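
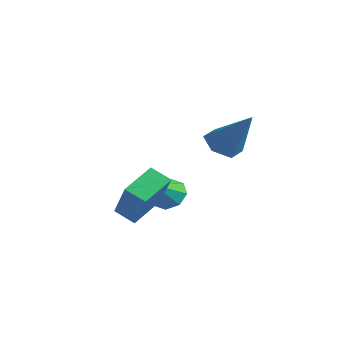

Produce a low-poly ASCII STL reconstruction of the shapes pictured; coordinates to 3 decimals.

solid 
facet normal -0.617 -0.136 -0.775
outer loop
vertex 2.773 1.445 1.437
vertex 2.177 1.581 1.888
vertex 2.514 2.154 1.519
endloop
endfacet
facet normal 0.873 0.357 -0.333
outer loop
vertex 2.773 1.445 1.437
vertex 2.514 2.154 1.519
vertex 3.343 1.839 3.352
endloop
endfacet
facet normal -0.617 -0.136 -0.775
outer loop
vertex 2.514 2.154 1.519
vertex 2.177 1.581 1.888
vertex 1.917 2.291 1.97
endloop
endfacet
facet normal 0.258 0.965 0.049
outer loop
vertex 2.514 2.154 1.519
vertex 1.917 2.291 1.97
vertex 3.343 1.839 3.352
endloop
endfacet
facet normal -0.616 -0.136 -0.776
outer loop
vertex 1.917 2.291 1.97
vertex 2.177 1.581 1.888
vertex 1.58 1.718 2.338
endloop
endfacet
facet normal -0.411 0.651 0.638
outer loop
vertex 1.917 2.291 1.97
vertex 1.58 1.718 2.338
vertex 3.343 1.839 3.352
endloop
endfacet
facet normal -0.616 -0.136 -0.776
outer loop
vertex 1.58 1.718 2.338
vertex 2.177 1.581 1.888
vertex 1.84 1.008 2.256
endloop
endfacet
facet normal -0.466 -0.268 0.843
outer loop
vertex 1.58 1.718 2.338
vertex 1.84 1.008 2.256
vertex 3.343 1.839 3.352
endloop
endfacet
facet normal -0.616 -0.136 -0.776
outer loop
vertex 1.84 1.008 2.256
vertex 2.177 1.581 1.888
vertex 2.437 0.872 1.806
endloop
endfacet
facet normal 0.148 -0.875 0.461
outer loop
vertex 1.84 1.008 2.256
vertex 2.437 0.872 1.806
vertex 3.343 1.839 3.352
endloop
endfacet
facet normal -0.617 -0.137 -0.775
outer loop
vertex 2.437 0.872 1.806
vertex 2.177 1.581 1.888
vertex 2.773 1.445 1.437
endloop
endfacet
facet normal 0.817 -0.562 -0.128
outer loop
vertex 2.437 0.872 1.806
vertex 2.773 1.445 1.437
vertex 3.343 1.839 3.352
endloop
endfacet
facet normal -0.773 -0.383 0.506
outer loop
vertex 0.115 -0.959 -0.223
vertex -0.122 0.34 0.4
vertex -1.167 -0.441 -1.79
endloop
endfacet
facet normal 0.162 -0.890 -0.427
outer loop
vertex -0.478 -0.1 -2.24
vertex 0.115 -0.959 -0.223
vertex -1.167 -0.441 -1.79
endloop
endfacet
facet normal -0.773 -0.383 0.505
outer loop
vertex -1.167 -0.441 -1.79
vertex -0.122 0.34 0.4
vertex -1.403 0.858 -1.168
endloop
endfacet
facet normal -0.613 0.248 -0.750
outer loop
vertex -1.403 0.858 -1.168
vertex -0.478 -0.1 -2.24
vertex -1.167 -0.441 -1.79
endloop
endfacet
facet normal 0.613 -0.248 0.750
outer loop
vertex 0.115 -0.959 -0.223
vertex 0.567 0.681 -0.05
vertex -0.122 0.34 0.4
endloop
endfacet
facet normal 0.163 -0.890 -0.427
outer loop
vertex 0.803 -0.618 -0.672
vertex 0.115 -0.959 -0.223
vertex -0.478 -0.1 -2.24
endloop
endfacet
facet normal 0.613 -0.248 0.750
outer loop
vertex 0.803 -0.618 -0.672
vertex 0.567 0.681 -0.05
vertex 0.115 -0.959 -0.223
endloop
endfacet
facet normal -0.162 0.890 0.426
outer loop
vertex -0.122 0.34 0.4
vertex 0.567 0.681 -0.05
vertex -1.403 0.858 -1.168
endloop
endfacet
facet normal -0.613 0.248 -0.750
outer loop
vertex -0.715 1.199 -1.617
vertex -0.478 -0.1 -2.24
vertex -1.403 0.858 -1.168
endloop
endfacet
facet normal -0.162 0.890 0.427
outer loop
vertex -1.403 0.858 -1.168
vertex 0.567 0.681 -0.05
vertex -0.715 1.199 -1.617
endloop
endfacet
facet normal 0.773 0.383 -0.505
outer loop
vertex -0.715 1.199 -1.617
vertex 0.803 -0.618 -0.672
vertex -0.478 -0.1 -2.24
endloop
endfacet
facet normal 0.773 0.383 -0.506
outer loop
vertex 0.567 0.681 -0.05
vertex 0.803 -0.618 -0.672
vertex -0.715 1.199 -1.617
endloop
endfacet
facet normal -0.236 0.739 -0.630
outer loop
vertex -0.808 2.155 -2.054
vertex -1.487 2.188 -1.761
vertex -0.839 2.516 -1.619
endloop
endfacet
facet normal 0.964 -0.167 0.208
outer loop
vertex -0.808 2.155 -2.054
vertex -0.839 2.516 -1.619
vertex -1.193 1.272 -0.979
endloop
endfacet
facet normal -0.236 0.739 -0.631
outer loop
vertex -0.839 2.516 -1.619
vertex -1.487 2.188 -1.761
vertex -1.249 2.686 -1.267
endloop
endfacet
facet normal 0.682 0.172 0.711
outer loop
vertex -0.839 2.516 -1.619
vertex -1.249 2.686 -1.267
vertex -1.193 1.272 -0.979
endloop
endfacet
facet normal -0.238 0.739 -0.630
outer loop
vertex -1.249 2.686 -1.267
vertex -1.487 2.188 -1.761
vertex -1.798 2.563 -1.204
endloop
endfacet
facet normal 0.067 0.202 0.977
outer loop
vertex -1.249 2.686 -1.267
vertex -1.798 2.563 -1.204
vertex -1.193 1.272 -0.979
endloop
endfacet
facet normal -0.236 0.740 -0.630
outer loop
vertex -1.798 2.563 -1.204
vertex -1.487 2.188 -1.761
vertex -2.165 2.222 -1.467
endloop
endfacet
facet normal -0.520 -0.096 0.849
outer loop
vertex -1.798 2.563 -1.204
vertex -2.165 2.222 -1.467
vertex -1.193 1.272 -0.979
endloop
endfacet
facet normal -0.236 0.740 -0.630
outer loop
vertex -2.165 2.222 -1.467
vertex -1.487 2.188 -1.761
vertex -2.135 1.861 -1.902
endloop
endfacet
facet normal -0.735 -0.546 0.402
outer loop
vertex -2.165 2.222 -1.467
vertex -2.135 1.861 -1.902
vertex -1.193 1.272 -0.979
endloop
endfacet
facet normal -0.236 0.740 -0.630
outer loop
vertex -2.135 1.861 -1.902
vertex -1.487 2.188 -1.761
vertex -1.725 1.691 -2.255
endloop
endfacet
facet normal -0.454 -0.885 -0.101
outer loop
vertex -2.135 1.861 -1.902
vertex -1.725 1.691 -2.255
vertex -1.193 1.272 -0.979
endloop
endfacet
facet normal -0.238 0.740 -0.630
outer loop
vertex -1.725 1.691 -2.255
vertex -1.487 2.188 -1.761
vertex -1.175 1.814 -2.318
endloop
endfacet
facet normal 0.163 -0.915 -0.368
outer loop
vertex -1.725 1.691 -2.255
vertex -1.175 1.814 -2.318
vertex -1.193 1.272 -0.979
endloop
endfacet
facet normal -0.236 0.741 -0.629
outer loop
vertex -1.175 1.814 -2.318
vertex -1.487 2.188 -1.761
vertex -0.808 2.155 -2.054
endloop
endfacet
facet normal 0.748 -0.619 -0.240
outer loop
vertex -1.175 1.814 -2.318
vertex -0.808 2.155 -2.054
vertex -1.193 1.272 -0.979
endloop
endfacet

endsolid


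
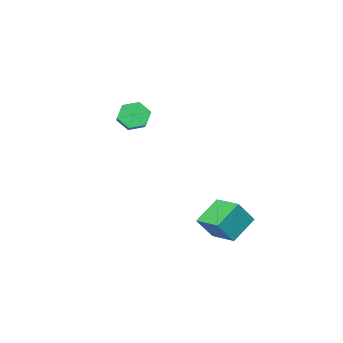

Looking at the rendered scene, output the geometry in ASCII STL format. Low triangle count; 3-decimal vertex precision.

solid 
facet normal -0.574 0.106 -0.812
outer loop
vertex -1.446 1.59 -1.965
vertex -1.526 3.136 -1.707
vertex -0.082 1.816 -2.901
endloop
endfacet
facet normal 0.051 -0.985 -0.164
outer loop
vertex 0.746 1.664 -1.733
vertex -1.446 1.59 -1.965
vertex -0.082 1.816 -2.901
endloop
endfacet
facet normal -0.575 0.105 -0.812
outer loop
vertex -0.082 1.816 -2.901
vertex -1.526 3.136 -1.707
vertex -0.161 3.363 -2.644
endloop
endfacet
facet normal 0.817 0.135 -0.561
outer loop
vertex -0.161 3.363 -2.644
vertex 0.746 1.664 -1.733
vertex -0.082 1.816 -2.901
endloop
endfacet
facet normal -0.816 -0.136 0.561
outer loop
vertex -1.446 1.59 -1.965
vertex -0.698 2.984 -0.539
vertex -1.526 3.136 -1.707
endloop
endfacet
facet normal 0.051 -0.985 -0.165
outer loop
vertex -0.619 1.437 -0.796
vertex -1.446 1.59 -1.965
vertex 0.746 1.664 -1.733
endloop
endfacet
facet normal -0.817 -0.135 0.560
outer loop
vertex -0.619 1.437 -0.796
vertex -0.698 2.984 -0.539
vertex -1.446 1.59 -1.965
endloop
endfacet
facet normal -0.051 0.985 0.164
outer loop
vertex -1.526 3.136 -1.707
vertex -0.698 2.984 -0.539
vertex -0.161 3.363 -2.644
endloop
endfacet
facet normal 0.817 0.136 -0.560
outer loop
vertex 0.666 3.21 -1.475
vertex 0.746 1.664 -1.733
vertex -0.161 3.363 -2.644
endloop
endfacet
facet normal -0.050 0.985 0.165
outer loop
vertex -0.161 3.363 -2.644
vertex -0.698 2.984 -0.539
vertex 0.666 3.21 -1.475
endloop
endfacet
facet normal 0.575 -0.106 0.812
outer loop
vertex 0.666 3.21 -1.475
vertex -0.619 1.437 -0.796
vertex 0.746 1.664 -1.733
endloop
endfacet
facet normal 0.574 -0.106 0.812
outer loop
vertex -0.698 2.984 -0.539
vertex -0.619 1.437 -0.796
vertex 0.666 3.21 -1.475
endloop
endfacet
facet normal -0.493 -0.759 -0.425
outer loop
vertex 0.732 -3.897 2.327
vertex 0.332 -4.037 3.041
vertex 0.011 -3.515 2.481
endloop
endfacet
facet normal 0.055 0.460 -0.886
outer loop
vertex 0.732 -3.897 2.327
vertex 0.011 -3.515 2.481
vertex 1.728 -2.364 3.185
endloop
endfacet
facet normal 0.055 0.460 -0.886
outer loop
vertex 1.728 -2.364 3.185
vertex 0.011 -3.515 2.481
vertex 1.008 -1.982 3.339
endloop
endfacet
facet normal 0.494 0.759 0.424
outer loop
vertex 1.728 -2.364 3.185
vertex 1.008 -1.982 3.339
vertex 1.328 -2.503 3.899
endloop
endfacet
facet normal -0.493 -0.759 -0.425
outer loop
vertex 0.011 -3.515 2.481
vertex 0.332 -4.037 3.041
vertex -0.389 -3.654 3.194
endloop
endfacet
facet normal -0.724 0.629 -0.283
outer loop
vertex 0.011 -3.515 2.481
vertex -0.389 -3.654 3.194
vertex 1.008 -1.982 3.339
endloop
endfacet
facet normal -0.724 0.629 -0.283
outer loop
vertex 1.008 -1.982 3.339
vertex -0.389 -3.654 3.194
vertex 0.608 -2.121 4.052
endloop
endfacet
facet normal 0.493 0.759 0.425
outer loop
vertex 1.008 -1.982 3.339
vertex 0.608 -2.121 4.052
vertex 1.328 -2.503 3.899
endloop
endfacet
facet normal -0.493 -0.759 -0.424
outer loop
vertex -0.389 -3.654 3.194
vertex 0.332 -4.037 3.041
vertex -0.068 -4.176 3.755
endloop
endfacet
facet normal -0.779 0.169 0.603
outer loop
vertex -0.389 -3.654 3.194
vertex -0.068 -4.176 3.755
vertex 0.608 -2.121 4.052
endloop
endfacet
facet normal -0.780 0.169 0.603
outer loop
vertex 0.608 -2.121 4.052
vertex -0.068 -4.176 3.755
vertex 0.928 -2.643 4.613
endloop
endfacet
facet normal 0.493 0.759 0.425
outer loop
vertex 0.608 -2.121 4.052
vertex 0.928 -2.643 4.613
vertex 1.328 -2.503 3.899
endloop
endfacet
facet normal -0.494 -0.759 -0.424
outer loop
vertex -0.068 -4.176 3.755
vertex 0.332 -4.037 3.041
vertex 0.652 -4.558 3.601
endloop
endfacet
facet normal -0.055 -0.460 0.886
outer loop
vertex -0.068 -4.176 3.755
vertex 0.652 -4.558 3.601
vertex 0.928 -2.643 4.613
endloop
endfacet
facet normal -0.055 -0.460 0.886
outer loop
vertex 0.928 -2.643 4.613
vertex 0.652 -4.558 3.601
vertex 1.649 -3.025 4.459
endloop
endfacet
facet normal 0.493 0.759 0.425
outer loop
vertex 0.928 -2.643 4.613
vertex 1.649 -3.025 4.459
vertex 1.328 -2.503 3.899
endloop
endfacet
facet normal -0.493 -0.759 -0.425
outer loop
vertex 0.652 -4.558 3.601
vertex 0.332 -4.037 3.041
vertex 1.052 -4.419 2.888
endloop
endfacet
facet normal 0.724 -0.629 0.283
outer loop
vertex 0.652 -4.558 3.601
vertex 1.052 -4.419 2.888
vertex 1.649 -3.025 4.459
endloop
endfacet
facet normal 0.724 -0.629 0.283
outer loop
vertex 1.649 -3.025 4.459
vertex 1.052 -4.419 2.888
vertex 2.049 -2.886 3.746
endloop
endfacet
facet normal 0.493 0.759 0.425
outer loop
vertex 1.649 -3.025 4.459
vertex 2.049 -2.886 3.746
vertex 1.328 -2.503 3.899
endloop
endfacet
facet normal -0.493 -0.759 -0.425
outer loop
vertex 1.052 -4.419 2.888
vertex 0.332 -4.037 3.041
vertex 0.732 -3.897 2.327
endloop
endfacet
facet normal 0.780 -0.170 -0.603
outer loop
vertex 1.052 -4.419 2.888
vertex 0.732 -3.897 2.327
vertex 2.049 -2.886 3.746
endloop
endfacet
facet normal 0.780 -0.169 -0.603
outer loop
vertex 2.049 -2.886 3.746
vertex 0.732 -3.897 2.327
vertex 1.728 -2.364 3.185
endloop
endfacet
facet normal 0.493 0.759 0.424
outer loop
vertex 2.049 -2.886 3.746
vertex 1.728 -2.364 3.185
vertex 1.328 -2.503 3.899
endloop
endfacet

endsolid


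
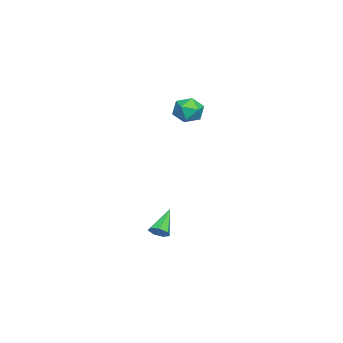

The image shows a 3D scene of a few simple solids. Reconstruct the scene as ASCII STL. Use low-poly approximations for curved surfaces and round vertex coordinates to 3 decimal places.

solid 
facet normal 0.754 -0.179 -0.632
outer loop
vertex 3.586 2.015 -3.111
vertex 3.218 1.903 -3.518
vertex 3.449 2.395 -3.382
endloop
endfacet
facet normal 0.346 0.624 0.701
outer loop
vertex 3.586 2.015 -3.111
vertex 3.449 2.395 -3.382
vertex 1.982 2.197 -2.482
endloop
endfacet
facet normal 0.754 -0.179 -0.633
outer loop
vertex 3.449 2.395 -3.382
vertex 3.218 1.903 -3.518
vertex 3.138 2.404 -3.755
endloop
endfacet
facet normal -0.079 0.993 0.090
outer loop
vertex 3.449 2.395 -3.382
vertex 3.138 2.404 -3.755
vertex 1.982 2.197 -2.482
endloop
endfacet
facet normal 0.754 -0.178 -0.632
outer loop
vertex 3.138 2.404 -3.755
vertex 3.218 1.903 -3.518
vertex 2.888 2.037 -3.95
endloop
endfacet
facet normal -0.610 0.654 -0.448
outer loop
vertex 3.138 2.404 -3.755
vertex 2.888 2.037 -3.95
vertex 1.982 2.197 -2.482
endloop
endfacet
facet normal 0.754 -0.179 -0.632
outer loop
vertex 2.888 2.037 -3.95
vertex 3.218 1.903 -3.518
vertex 2.886 1.569 -3.82
endloop
endfacet
facet normal -0.850 -0.138 -0.509
outer loop
vertex 2.888 2.037 -3.95
vertex 2.886 1.569 -3.82
vertex 1.982 2.197 -2.482
endloop
endfacet
facet normal 0.754 -0.178 -0.632
outer loop
vertex 2.886 1.569 -3.82
vertex 3.218 1.903 -3.518
vertex 3.134 1.352 -3.463
endloop
endfacet
facet normal -0.617 -0.785 -0.048
outer loop
vertex 2.886 1.569 -3.82
vertex 3.134 1.352 -3.463
vertex 1.982 2.197 -2.482
endloop
endfacet
facet normal 0.754 -0.178 -0.632
outer loop
vertex 3.134 1.352 -3.463
vertex 3.218 1.903 -3.518
vertex 3.446 1.551 -3.147
endloop
endfacet
facet normal -0.086 -0.803 0.590
outer loop
vertex 3.134 1.352 -3.463
vertex 3.446 1.551 -3.147
vertex 1.982 2.197 -2.482
endloop
endfacet
facet normal 0.754 -0.178 -0.632
outer loop
vertex 3.446 1.551 -3.147
vertex 3.218 1.903 -3.518
vertex 3.586 2.015 -3.111
endloop
endfacet
facet normal 0.342 -0.175 0.923
outer loop
vertex 3.446 1.551 -3.147
vertex 3.586 2.015 -3.111
vertex 1.982 2.197 -2.482
endloop
endfacet
facet normal 0.061 0.772 0.632
outer loop
vertex -0.602 3.376 3.5
vertex -0.28 2.854 4.106
vertex 0.25 3.259 3.56
endloop
endfacet
facet normal 0.139 0.989 -0.042
outer loop
vertex -0.602 3.376 3.5
vertex 0.25 3.259 3.56
vertex -0.128 3.279 2.786
endloop
endfacet
facet normal -0.446 0.799 -0.404
outer loop
vertex -0.602 3.376 3.5
vertex -0.128 3.279 2.786
vertex -0.893 2.886 2.853
endloop
endfacet
facet normal -0.885 0.462 0.048
outer loop
vertex -0.602 3.376 3.5
vertex -0.893 2.886 2.853
vertex -0.986 2.623 3.669
endloop
endfacet
facet normal -0.572 0.446 0.688
outer loop
vertex -0.602 3.376 3.5
vertex -0.986 2.623 3.669
vertex -0.28 2.854 4.106
endloop
endfacet
facet normal 0.695 0.642 -0.323
outer loop
vertex -0.128 3.279 2.786
vertex 0.25 3.259 3.56
vertex 0.486 2.697 2.951
endloop
endfacet
facet normal 0.569 0.292 0.769
outer loop
vertex 0.25 3.259 3.56
vertex -0.28 2.854 4.106
vertex 0.393 2.434 3.767
endloop
endfacet
facet normal -0.454 -0.236 0.859
outer loop
vertex -0.28 2.854 4.106
vertex -0.986 2.623 3.669
vertex -0.372 2.041 3.834
endloop
endfacet
facet normal -0.961 -0.211 -0.178
outer loop
vertex -0.986 2.623 3.669
vertex -0.893 2.886 2.853
vertex -0.75 2.061 3.06
endloop
endfacet
facet normal -0.250 0.333 -0.909
outer loop
vertex -0.893 2.886 2.853
vertex -0.128 3.279 2.786
vertex -0.22 2.466 2.514
endloop
endfacet
facet normal 0.885 -0.462 -0.048
outer loop
vertex 0.102 1.944 3.12
vertex 0.486 2.697 2.951
vertex 0.393 2.434 3.767
endloop
endfacet
facet normal 0.446 -0.799 0.404
outer loop
vertex 0.102 1.944 3.12
vertex 0.393 2.434 3.767
vertex -0.372 2.041 3.834
endloop
endfacet
facet normal -0.139 -0.989 0.042
outer loop
vertex 0.102 1.944 3.12
vertex -0.372 2.041 3.834
vertex -0.75 2.061 3.06
endloop
endfacet
facet normal -0.061 -0.772 -0.632
outer loop
vertex 0.102 1.944 3.12
vertex -0.75 2.061 3.06
vertex -0.22 2.466 2.514
endloop
endfacet
facet normal 0.572 -0.446 -0.688
outer loop
vertex 0.102 1.944 3.12
vertex -0.22 2.466 2.514
vertex 0.486 2.697 2.951
endloop
endfacet
facet normal 0.961 0.211 0.178
outer loop
vertex 0.393 2.434 3.767
vertex 0.486 2.697 2.951
vertex 0.25 3.259 3.56
endloop
endfacet
facet normal 0.250 -0.333 0.909
outer loop
vertex -0.372 2.041 3.834
vertex 0.393 2.434 3.767
vertex -0.28 2.854 4.106
endloop
endfacet
facet normal -0.695 -0.642 0.323
outer loop
vertex -0.75 2.061 3.06
vertex -0.372 2.041 3.834
vertex -0.986 2.623 3.669
endloop
endfacet
facet normal -0.569 -0.292 -0.769
outer loop
vertex -0.22 2.466 2.514
vertex -0.75 2.061 3.06
vertex -0.893 2.886 2.853
endloop
endfacet
facet normal 0.454 0.236 -0.859
outer loop
vertex 0.486 2.697 2.951
vertex -0.22 2.466 2.514
vertex -0.128 3.279 2.786
endloop
endfacet

endsolid


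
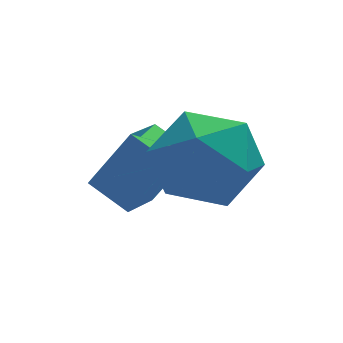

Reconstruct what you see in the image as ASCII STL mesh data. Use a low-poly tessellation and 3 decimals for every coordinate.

solid 
facet normal -0.507 0.099 -0.856
outer loop
vertex -0.154 3.315 -1.892
vertex 0.406 4.042 -2.14
vertex 0.45 2.704 -2.32
endloop
endfacet
facet normal -0.590 -0.765 0.260
outer loop
vertex 1.194 2.558 -1.06
vertex -0.154 3.315 -1.892
vertex 0.45 2.704 -2.32
endloop
endfacet
facet normal -0.506 0.099 -0.857
outer loop
vertex 0.45 2.704 -2.32
vertex 0.406 4.042 -2.14
vertex 1.01 3.43 -2.567
endloop
endfacet
facet normal 0.629 -0.637 -0.445
outer loop
vertex 1.01 3.43 -2.567
vertex 1.194 2.558 -1.06
vertex 0.45 2.704 -2.32
endloop
endfacet
facet normal -0.629 0.637 0.445
outer loop
vertex -0.154 3.315 -1.892
vertex 1.15 3.896 -0.88
vertex 0.406 4.042 -2.14
endloop
endfacet
facet normal -0.590 -0.764 0.261
outer loop
vertex 0.59 3.17 -0.633
vertex -0.154 3.315 -1.892
vertex 1.194 2.558 -1.06
endloop
endfacet
facet normal -0.629 0.637 0.445
outer loop
vertex 0.59 3.17 -0.633
vertex 1.15 3.896 -0.88
vertex -0.154 3.315 -1.892
endloop
endfacet
facet normal 0.590 0.764 -0.260
outer loop
vertex 0.406 4.042 -2.14
vertex 1.15 3.896 -0.88
vertex 1.01 3.43 -2.567
endloop
endfacet
facet normal 0.629 -0.637 -0.445
outer loop
vertex 1.754 3.285 -1.308
vertex 1.194 2.558 -1.06
vertex 1.01 3.43 -2.567
endloop
endfacet
facet normal 0.589 0.765 -0.260
outer loop
vertex 1.01 3.43 -2.567
vertex 1.15 3.896 -0.88
vertex 1.754 3.285 -1.308
endloop
endfacet
facet normal 0.506 -0.098 0.857
outer loop
vertex 1.754 3.285 -1.308
vertex 0.59 3.17 -0.633
vertex 1.194 2.558 -1.06
endloop
endfacet
facet normal 0.506 -0.099 0.857
outer loop
vertex 1.15 3.896 -0.88
vertex 0.59 3.17 -0.633
vertex 1.754 3.285 -1.308
endloop
endfacet
facet normal 0.067 0.014 0.998
outer loop
vertex 1.456 2.745 0.093
vertex 1.435 1.631 0.11
vertex 2.408 2.169 0.037
endloop
endfacet
facet normal 0.393 0.581 0.713
outer loop
vertex 1.456 2.745 0.093
vertex 2.408 2.169 0.037
vertex 2.259 3.064 -0.61
endloop
endfacet
facet normal -0.087 0.941 0.327
outer loop
vertex 1.456 2.745 0.093
vertex 2.259 3.064 -0.61
vertex 1.194 3.079 -0.937
endloop
endfacet
facet normal -0.711 0.596 0.374
outer loop
vertex 1.456 2.745 0.093
vertex 1.194 3.079 -0.937
vertex 0.685 2.193 -0.492
endloop
endfacet
facet normal -0.615 0.024 0.788
outer loop
vertex 1.456 2.745 0.093
vertex 0.685 2.193 -0.492
vertex 1.435 1.631 0.11
endloop
endfacet
facet normal 0.899 0.344 0.269
outer loop
vertex 2.259 3.064 -0.61
vertex 2.408 2.169 0.037
vertex 2.735 2.147 -1.028
endloop
endfacet
facet normal 0.372 -0.573 0.730
outer loop
vertex 2.408 2.169 0.037
vertex 1.435 1.631 0.11
vertex 2.226 1.261 -0.583
endloop
endfacet
facet normal -0.732 -0.558 0.391
outer loop
vertex 1.435 1.631 0.11
vertex 0.685 2.193 -0.492
vertex 1.161 1.276 -0.91
endloop
endfacet
facet normal -0.886 0.369 -0.280
outer loop
vertex 0.685 2.193 -0.492
vertex 1.194 3.079 -0.937
vertex 1.012 2.171 -1.557
endloop
endfacet
facet normal 0.122 0.927 -0.355
outer loop
vertex 1.194 3.079 -0.937
vertex 2.259 3.064 -0.61
vertex 1.985 2.709 -1.63
endloop
endfacet
facet normal 0.711 -0.596 -0.374
outer loop
vertex 1.964 1.595 -1.613
vertex 2.735 2.147 -1.028
vertex 2.226 1.261 -0.583
endloop
endfacet
facet normal 0.087 -0.941 -0.327
outer loop
vertex 1.964 1.595 -1.613
vertex 2.226 1.261 -0.583
vertex 1.161 1.276 -0.91
endloop
endfacet
facet normal -0.393 -0.581 -0.713
outer loop
vertex 1.964 1.595 -1.613
vertex 1.161 1.276 -0.91
vertex 1.012 2.171 -1.557
endloop
endfacet
facet normal -0.067 -0.014 -0.998
outer loop
vertex 1.964 1.595 -1.613
vertex 1.012 2.171 -1.557
vertex 1.985 2.709 -1.63
endloop
endfacet
facet normal 0.615 -0.024 -0.788
outer loop
vertex 1.964 1.595 -1.613
vertex 1.985 2.709 -1.63
vertex 2.735 2.147 -1.028
endloop
endfacet
facet normal 0.886 -0.369 0.280
outer loop
vertex 2.226 1.261 -0.583
vertex 2.735 2.147 -1.028
vertex 2.408 2.169 0.037
endloop
endfacet
facet normal -0.122 -0.927 0.355
outer loop
vertex 1.161 1.276 -0.91
vertex 2.226 1.261 -0.583
vertex 1.435 1.631 0.11
endloop
endfacet
facet normal -0.899 -0.344 -0.269
outer loop
vertex 1.012 2.171 -1.557
vertex 1.161 1.276 -0.91
vertex 0.685 2.193 -0.492
endloop
endfacet
facet normal -0.372 0.573 -0.730
outer loop
vertex 1.985 2.709 -1.63
vertex 1.012 2.171 -1.557
vertex 1.194 3.079 -0.937
endloop
endfacet
facet normal 0.732 0.558 -0.391
outer loop
vertex 2.735 2.147 -1.028
vertex 1.985 2.709 -1.63
vertex 2.259 3.064 -0.61
endloop
endfacet

endsolid


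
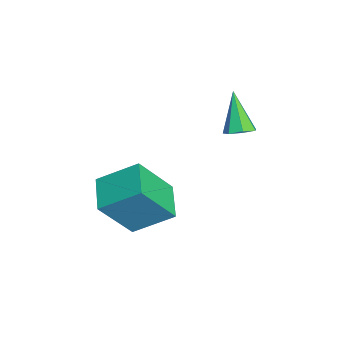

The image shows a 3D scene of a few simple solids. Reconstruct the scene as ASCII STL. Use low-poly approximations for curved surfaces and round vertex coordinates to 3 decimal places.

solid 
facet normal -0.969 -0.040 0.243
outer loop
vertex -2.925 -2.359 -3.061
vertex -2.754 -0.959 -2.149
vertex -3.373 -1.257 -4.669
endloop
endfacet
facet normal -0.102 -0.834 -0.543
outer loop
vertex -2.006 -1.201 -5.011
vertex -2.925 -2.359 -3.061
vertex -3.373 -1.257 -4.669
endloop
endfacet
facet normal -0.969 -0.040 0.243
outer loop
vertex -3.373 -1.257 -4.669
vertex -2.754 -0.959 -2.149
vertex -3.202 0.143 -3.757
endloop
endfacet
facet normal -0.224 0.551 -0.804
outer loop
vertex -3.202 0.143 -3.757
vertex -2.006 -1.201 -5.011
vertex -3.373 -1.257 -4.669
endloop
endfacet
facet normal 0.224 -0.551 0.804
outer loop
vertex -2.925 -2.359 -3.061
vertex -1.387 -0.903 -2.491
vertex -2.754 -0.959 -2.149
endloop
endfacet
facet normal -0.102 -0.834 -0.543
outer loop
vertex -1.558 -2.303 -3.403
vertex -2.925 -2.359 -3.061
vertex -2.006 -1.201 -5.011
endloop
endfacet
facet normal 0.224 -0.551 0.804
outer loop
vertex -1.558 -2.303 -3.403
vertex -1.387 -0.903 -2.491
vertex -2.925 -2.359 -3.061
endloop
endfacet
facet normal 0.102 0.834 0.543
outer loop
vertex -2.754 -0.959 -2.149
vertex -1.387 -0.903 -2.491
vertex -3.202 0.143 -3.757
endloop
endfacet
facet normal -0.224 0.551 -0.804
outer loop
vertex -1.835 0.199 -4.099
vertex -2.006 -1.201 -5.011
vertex -3.202 0.143 -3.757
endloop
endfacet
facet normal 0.102 0.834 0.543
outer loop
vertex -3.202 0.143 -3.757
vertex -1.387 -0.903 -2.491
vertex -1.835 0.199 -4.099
endloop
endfacet
facet normal 0.969 0.040 -0.243
outer loop
vertex -1.835 0.199 -4.099
vertex -1.558 -2.303 -3.403
vertex -2.006 -1.201 -5.011
endloop
endfacet
facet normal 0.969 0.040 -0.243
outer loop
vertex -1.387 -0.903 -2.491
vertex -1.558 -2.303 -3.403
vertex -1.835 0.199 -4.099
endloop
endfacet
facet normal 0.540 0.116 -0.834
outer loop
vertex -2.673 2.379 -0.643
vertex -3.136 2.313 -0.952
vertex -2.918 2.786 -0.745
endloop
endfacet
facet normal 0.482 0.475 0.736
outer loop
vertex -2.673 2.379 -0.643
vertex -2.918 2.786 -0.745
vertex -4.004 2.127 0.392
endloop
endfacet
facet normal 0.540 0.116 -0.834
outer loop
vertex -2.918 2.786 -0.745
vertex -3.136 2.313 -0.952
vertex -3.327 2.837 -1.003
endloop
endfacet
facet normal -0.137 0.908 0.396
outer loop
vertex -2.918 2.786 -0.745
vertex -3.327 2.837 -1.003
vertex -4.004 2.127 0.392
endloop
endfacet
facet normal 0.539 0.115 -0.834
outer loop
vertex -3.327 2.837 -1.003
vertex -3.136 2.313 -0.952
vertex -3.592 2.493 -1.222
endloop
endfacet
facet normal -0.774 0.631 -0.054
outer loop
vertex -3.327 2.837 -1.003
vertex -3.592 2.493 -1.222
vertex -4.004 2.127 0.392
endloop
endfacet
facet normal 0.539 0.115 -0.834
outer loop
vertex -3.592 2.493 -1.222
vertex -3.136 2.313 -0.952
vertex -3.513 2.014 -1.237
endloop
endfacet
facet normal -0.950 -0.148 -0.276
outer loop
vertex -3.592 2.493 -1.222
vertex -3.513 2.014 -1.237
vertex -4.004 2.127 0.392
endloop
endfacet
facet normal 0.540 0.115 -0.834
outer loop
vertex -3.513 2.014 -1.237
vertex -3.136 2.313 -0.952
vertex -3.15 1.76 -1.037
endloop
endfacet
facet normal -0.532 -0.841 -0.102
outer loop
vertex -3.513 2.014 -1.237
vertex -3.15 1.76 -1.037
vertex -4.004 2.127 0.392
endloop
endfacet
facet normal 0.539 0.115 -0.834
outer loop
vertex -3.15 1.76 -1.037
vertex -3.136 2.313 -0.952
vertex -2.776 1.922 -0.773
endloop
endfacet
facet normal 0.164 -0.927 0.336
outer loop
vertex -3.15 1.76 -1.037
vertex -2.776 1.922 -0.773
vertex -4.004 2.127 0.392
endloop
endfacet
facet normal 0.540 0.115 -0.834
outer loop
vertex -2.776 1.922 -0.773
vertex -3.136 2.313 -0.952
vertex -2.673 2.379 -0.643
endloop
endfacet
facet normal 0.616 -0.341 0.710
outer loop
vertex -2.776 1.922 -0.773
vertex -2.673 2.379 -0.643
vertex -4.004 2.127 0.392
endloop
endfacet

endsolid


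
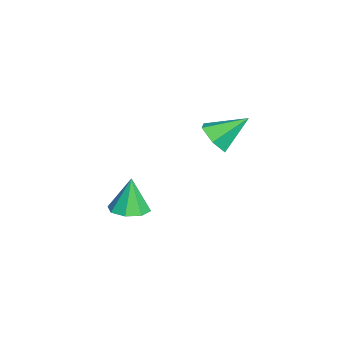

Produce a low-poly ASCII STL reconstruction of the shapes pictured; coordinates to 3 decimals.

solid 
facet normal 0.179 -0.048 -0.983
outer loop
vertex 2.891 -3.515 -0.706
vertex 2.49 -3.0 -0.804
vertex 3.135 -3.072 -0.683
endloop
endfacet
facet normal 0.689 -0.410 0.598
outer loop
vertex 2.891 -3.515 -0.706
vertex 3.135 -3.072 -0.683
vertex 2.27 -2.94 0.404
endloop
endfacet
facet normal 0.179 -0.050 -0.983
outer loop
vertex 3.135 -3.072 -0.683
vertex 2.49 -3.0 -0.804
vertex 3.0 -2.588 -0.732
endloop
endfacet
facet normal 0.769 0.273 0.579
outer loop
vertex 3.135 -3.072 -0.683
vertex 3.0 -2.588 -0.732
vertex 2.27 -2.94 0.404
endloop
endfacet
facet normal 0.179 -0.050 -0.983
outer loop
vertex 3.0 -2.588 -0.732
vertex 2.49 -3.0 -0.804
vertex 2.567 -2.345 -0.823
endloop
endfacet
facet normal 0.352 0.806 0.476
outer loop
vertex 3.0 -2.588 -0.732
vertex 2.567 -2.345 -0.823
vertex 2.27 -2.94 0.404
endloop
endfacet
facet normal 0.179 -0.050 -0.983
outer loop
vertex 2.567 -2.345 -0.823
vertex 2.49 -3.0 -0.804
vertex 2.088 -2.486 -0.903
endloop
endfacet
facet normal -0.318 0.881 0.350
outer loop
vertex 2.567 -2.345 -0.823
vertex 2.088 -2.486 -0.903
vertex 2.27 -2.94 0.404
endloop
endfacet
facet normal 0.179 -0.049 -0.983
outer loop
vertex 2.088 -2.486 -0.903
vertex 2.49 -3.0 -0.804
vertex 1.845 -2.928 -0.925
endloop
endfacet
facet normal -0.848 0.453 0.275
outer loop
vertex 2.088 -2.486 -0.903
vertex 1.845 -2.928 -0.925
vertex 2.27 -2.94 0.404
endloop
endfacet
facet normal 0.179 -0.048 -0.983
outer loop
vertex 1.845 -2.928 -0.925
vertex 2.49 -3.0 -0.804
vertex 1.98 -3.412 -0.877
endloop
endfacet
facet normal -0.928 -0.230 0.295
outer loop
vertex 1.845 -2.928 -0.925
vertex 1.98 -3.412 -0.877
vertex 2.27 -2.94 0.404
endloop
endfacet
facet normal 0.180 -0.048 -0.983
outer loop
vertex 1.98 -3.412 -0.877
vertex 2.49 -3.0 -0.804
vertex 2.413 -3.655 -0.786
endloop
endfacet
facet normal -0.511 -0.762 0.397
outer loop
vertex 1.98 -3.412 -0.877
vertex 2.413 -3.655 -0.786
vertex 2.27 -2.94 0.404
endloop
endfacet
facet normal 0.179 -0.048 -0.983
outer loop
vertex 2.413 -3.655 -0.786
vertex 2.49 -3.0 -0.804
vertex 2.891 -3.515 -0.706
endloop
endfacet
facet normal 0.158 -0.838 0.522
outer loop
vertex 2.413 -3.655 -0.786
vertex 2.891 -3.515 -0.706
vertex 2.27 -2.94 0.404
endloop
endfacet
facet normal 0.157 -0.787 -0.597
outer loop
vertex 4.314 -0.475 3.431
vertex 3.717 -0.444 3.233
vertex 4.167 -0.124 2.93
endloop
endfacet
facet normal 0.813 0.561 0.154
outer loop
vertex 4.314 -0.475 3.431
vertex 4.167 -0.124 2.93
vertex 3.523 0.524 3.967
endloop
endfacet
facet normal 0.157 -0.786 -0.597
outer loop
vertex 4.167 -0.124 2.93
vertex 3.717 -0.444 3.233
vertex 3.57 -0.092 2.731
endloop
endfacet
facet normal 0.191 0.881 -0.432
outer loop
vertex 4.167 -0.124 2.93
vertex 3.57 -0.092 2.731
vertex 3.523 0.524 3.967
endloop
endfacet
facet normal 0.157 -0.786 -0.597
outer loop
vertex 3.57 -0.092 2.731
vertex 3.717 -0.444 3.233
vertex 3.12 -0.412 3.034
endloop
endfacet
facet normal -0.687 0.640 -0.345
outer loop
vertex 3.57 -0.092 2.731
vertex 3.12 -0.412 3.034
vertex 3.523 0.524 3.967
endloop
endfacet
facet normal 0.157 -0.787 -0.597
outer loop
vertex 3.12 -0.412 3.034
vertex 3.717 -0.444 3.233
vertex 3.266 -0.764 3.536
endloop
endfacet
facet normal -0.941 0.078 0.328
outer loop
vertex 3.12 -0.412 3.034
vertex 3.266 -0.764 3.536
vertex 3.523 0.524 3.967
endloop
endfacet
facet normal 0.157 -0.787 -0.597
outer loop
vertex 3.266 -0.764 3.536
vertex 3.717 -0.444 3.233
vertex 3.863 -0.795 3.734
endloop
endfacet
facet normal -0.317 -0.244 0.917
outer loop
vertex 3.266 -0.764 3.536
vertex 3.863 -0.795 3.734
vertex 3.523 0.524 3.967
endloop
endfacet
facet normal 0.157 -0.787 -0.597
outer loop
vertex 3.863 -0.795 3.734
vertex 3.717 -0.444 3.233
vertex 4.314 -0.475 3.431
endloop
endfacet
facet normal 0.559 -0.002 0.829
outer loop
vertex 3.863 -0.795 3.734
vertex 4.314 -0.475 3.431
vertex 3.523 0.524 3.967
endloop
endfacet

endsolid


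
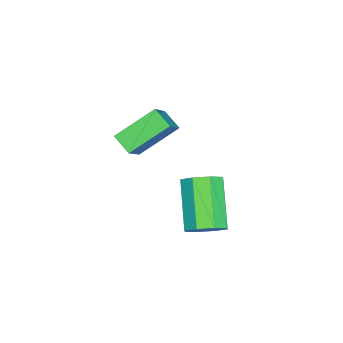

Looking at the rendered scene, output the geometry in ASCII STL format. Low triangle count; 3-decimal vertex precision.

solid 
facet normal 0.734 0.308 -0.605
outer loop
vertex 1.519 0.287 -0.649
vertex 1.178 -0.124 -1.272
vertex 1.108 0.636 -0.97
endloop
endfacet
facet normal 0.179 0.772 0.610
outer loop
vertex 1.519 0.287 -0.649
vertex 1.108 0.636 -0.97
vertex -0.037 -0.366 0.634
endloop
endfacet
facet normal 0.179 0.772 0.610
outer loop
vertex -0.037 -0.366 0.634
vertex 1.108 0.636 -0.97
vertex -0.448 -0.017 0.313
endloop
endfacet
facet normal -0.734 -0.308 0.605
outer loop
vertex -0.037 -0.366 0.634
vertex -0.448 -0.017 0.313
vertex -0.378 -0.776 0.012
endloop
endfacet
facet normal 0.734 0.308 -0.605
outer loop
vertex 1.108 0.636 -0.97
vertex 1.178 -0.124 -1.272
vertex 0.738 0.54 -1.468
endloop
endfacet
facet normal -0.337 0.939 0.069
outer loop
vertex 1.108 0.636 -0.97
vertex 0.738 0.54 -1.468
vertex -0.448 -0.017 0.313
endloop
endfacet
facet normal -0.337 0.939 0.069
outer loop
vertex -0.448 -0.017 0.313
vertex 0.738 0.54 -1.468
vertex -0.818 -0.113 -0.185
endloop
endfacet
facet normal -0.734 -0.308 0.605
outer loop
vertex -0.448 -0.017 0.313
vertex -0.818 -0.113 -0.185
vertex -0.378 -0.776 0.012
endloop
endfacet
facet normal 0.734 0.308 -0.605
outer loop
vertex 0.738 0.54 -1.468
vertex 1.178 -0.124 -1.272
vertex 0.626 0.055 -1.851
endloop
endfacet
facet normal -0.655 0.556 -0.512
outer loop
vertex 0.738 0.54 -1.468
vertex 0.626 0.055 -1.851
vertex -0.818 -0.113 -0.185
endloop
endfacet
facet normal -0.655 0.556 -0.511
outer loop
vertex -0.818 -0.113 -0.185
vertex 0.626 0.055 -1.851
vertex -0.931 -0.598 -0.568
endloop
endfacet
facet normal -0.734 -0.307 0.606
outer loop
vertex -0.818 -0.113 -0.185
vertex -0.931 -0.598 -0.568
vertex -0.378 -0.776 0.012
endloop
endfacet
facet normal 0.734 0.307 -0.605
outer loop
vertex 0.626 0.055 -1.851
vertex 1.178 -0.124 -1.272
vertex 0.837 -0.534 -1.894
endloop
endfacet
facet normal -0.589 -0.153 -0.793
outer loop
vertex 0.626 0.055 -1.851
vertex 0.837 -0.534 -1.894
vertex -0.931 -0.598 -0.568
endloop
endfacet
facet normal -0.589 -0.154 -0.793
outer loop
vertex -0.931 -0.598 -0.568
vertex 0.837 -0.534 -1.894
vertex -0.719 -1.187 -0.611
endloop
endfacet
facet normal -0.734 -0.308 0.605
outer loop
vertex -0.931 -0.598 -0.568
vertex -0.719 -1.187 -0.611
vertex -0.378 -0.776 0.012
endloop
endfacet
facet normal 0.734 0.308 -0.605
outer loop
vertex 0.837 -0.534 -1.894
vertex 1.178 -0.124 -1.272
vertex 1.248 -0.883 -1.573
endloop
endfacet
facet normal -0.179 -0.772 -0.610
outer loop
vertex 0.837 -0.534 -1.894
vertex 1.248 -0.883 -1.573
vertex -0.719 -1.187 -0.611
endloop
endfacet
facet normal -0.179 -0.772 -0.610
outer loop
vertex -0.719 -1.187 -0.611
vertex 1.248 -0.883 -1.573
vertex -0.308 -1.536 -0.29
endloop
endfacet
facet normal -0.734 -0.308 0.605
outer loop
vertex -0.719 -1.187 -0.611
vertex -0.308 -1.536 -0.29
vertex -0.378 -0.776 0.012
endloop
endfacet
facet normal 0.734 0.308 -0.605
outer loop
vertex 1.248 -0.883 -1.573
vertex 1.178 -0.124 -1.272
vertex 1.618 -0.787 -1.075
endloop
endfacet
facet normal 0.337 -0.939 -0.069
outer loop
vertex 1.248 -0.883 -1.573
vertex 1.618 -0.787 -1.075
vertex -0.308 -1.536 -0.29
endloop
endfacet
facet normal 0.337 -0.939 -0.069
outer loop
vertex -0.308 -1.536 -0.29
vertex 1.618 -0.787 -1.075
vertex 0.062 -1.44 0.208
endloop
endfacet
facet normal -0.734 -0.308 0.605
outer loop
vertex -0.308 -1.536 -0.29
vertex 0.062 -1.44 0.208
vertex -0.378 -0.776 0.012
endloop
endfacet
facet normal 0.734 0.307 -0.606
outer loop
vertex 1.618 -0.787 -1.075
vertex 1.178 -0.124 -1.272
vertex 1.731 -0.302 -0.692
endloop
endfacet
facet normal 0.655 -0.556 0.511
outer loop
vertex 1.618 -0.787 -1.075
vertex 1.731 -0.302 -0.692
vertex 0.062 -1.44 0.208
endloop
endfacet
facet normal 0.655 -0.556 0.512
outer loop
vertex 0.062 -1.44 0.208
vertex 1.731 -0.302 -0.692
vertex 0.174 -0.955 0.591
endloop
endfacet
facet normal -0.734 -0.308 0.605
outer loop
vertex 0.062 -1.44 0.208
vertex 0.174 -0.955 0.591
vertex -0.378 -0.776 0.012
endloop
endfacet
facet normal 0.734 0.308 -0.605
outer loop
vertex 1.731 -0.302 -0.692
vertex 1.178 -0.124 -1.272
vertex 1.519 0.287 -0.649
endloop
endfacet
facet normal 0.589 0.154 0.793
outer loop
vertex 1.731 -0.302 -0.692
vertex 1.519 0.287 -0.649
vertex 0.174 -0.955 0.591
endloop
endfacet
facet normal 0.590 0.153 0.793
outer loop
vertex 0.174 -0.955 0.591
vertex 1.519 0.287 -0.649
vertex -0.037 -0.366 0.634
endloop
endfacet
facet normal -0.734 -0.307 0.605
outer loop
vertex 0.174 -0.955 0.591
vertex -0.037 -0.366 0.634
vertex -0.378 -0.776 0.012
endloop
endfacet
facet normal -0.454 -0.768 0.453
outer loop
vertex -3.153 -3.464 0.753
vertex -4.384 -3.495 -0.533
vertex -2.062 -4.707 -0.262
endloop
endfacet
facet normal 0.691 0.017 0.722
outer loop
vertex -1.636 -3.985 -0.687
vertex -3.153 -3.464 0.753
vertex -2.062 -4.707 -0.262
endloop
endfacet
facet normal -0.453 -0.767 0.453
outer loop
vertex -2.062 -4.707 -0.262
vertex -4.384 -3.495 -0.533
vertex -3.294 -4.738 -1.547
endloop
endfacet
facet normal 0.562 -0.640 -0.524
outer loop
vertex -3.294 -4.738 -1.547
vertex -1.636 -3.985 -0.687
vertex -2.062 -4.707 -0.262
endloop
endfacet
facet normal -0.563 0.640 0.523
outer loop
vertex -3.153 -3.464 0.753
vertex -3.958 -2.773 -0.958
vertex -4.384 -3.495 -0.533
endloop
endfacet
facet normal 0.691 0.017 0.722
outer loop
vertex -2.726 -2.742 0.327
vertex -3.153 -3.464 0.753
vertex -1.636 -3.985 -0.687
endloop
endfacet
facet normal -0.562 0.641 0.523
outer loop
vertex -2.726 -2.742 0.327
vertex -3.958 -2.773 -0.958
vertex -3.153 -3.464 0.753
endloop
endfacet
facet normal -0.691 -0.017 -0.722
outer loop
vertex -4.384 -3.495 -0.533
vertex -3.958 -2.773 -0.958
vertex -3.294 -4.738 -1.547
endloop
endfacet
facet normal 0.562 -0.641 -0.523
outer loop
vertex -2.867 -4.016 -1.973
vertex -1.636 -3.985 -0.687
vertex -3.294 -4.738 -1.547
endloop
endfacet
facet normal -0.691 -0.017 -0.722
outer loop
vertex -3.294 -4.738 -1.547
vertex -3.958 -2.773 -0.958
vertex -2.867 -4.016 -1.973
endloop
endfacet
facet normal 0.454 0.767 -0.453
outer loop
vertex -2.867 -4.016 -1.973
vertex -2.726 -2.742 0.327
vertex -1.636 -3.985 -0.687
endloop
endfacet
facet normal 0.453 0.768 -0.453
outer loop
vertex -3.958 -2.773 -0.958
vertex -2.726 -2.742 0.327
vertex -2.867 -4.016 -1.973
endloop
endfacet

endsolid


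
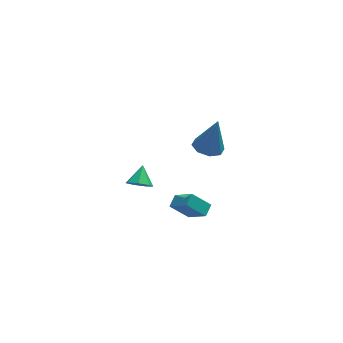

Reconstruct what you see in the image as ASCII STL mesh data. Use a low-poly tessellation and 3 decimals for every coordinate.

solid 
facet normal -0.272 -0.752 -0.600
outer loop
vertex -2.223 0.957 -4.317
vertex -3.02 1.093 -4.126
vertex -2.572 1.422 -4.742
endloop
endfacet
facet normal 0.858 0.484 -0.175
outer loop
vertex -2.223 0.957 -4.317
vertex -2.572 1.422 -4.742
vertex -2.66 2.087 -3.334
endloop
endfacet
facet normal -0.273 -0.752 -0.600
outer loop
vertex -2.572 1.422 -4.742
vertex -3.02 1.093 -4.126
vertex -3.257 1.64 -4.704
endloop
endfacet
facet normal 0.258 0.880 -0.399
outer loop
vertex -2.572 1.422 -4.742
vertex -3.257 1.64 -4.704
vertex -2.66 2.087 -3.334
endloop
endfacet
facet normal -0.272 -0.752 -0.600
outer loop
vertex -3.257 1.64 -4.704
vertex -3.02 1.093 -4.126
vertex -3.764 1.445 -4.23
endloop
endfacet
facet normal -0.438 0.893 -0.101
outer loop
vertex -3.257 1.64 -4.704
vertex -3.764 1.445 -4.23
vertex -2.66 2.087 -3.334
endloop
endfacet
facet normal -0.272 -0.753 -0.599
outer loop
vertex -3.764 1.445 -4.23
vertex -3.02 1.093 -4.126
vertex -3.71 0.986 -3.678
endloop
endfacet
facet normal -0.701 0.513 0.495
outer loop
vertex -3.764 1.445 -4.23
vertex -3.71 0.986 -3.678
vertex -2.66 2.087 -3.334
endloop
endfacet
facet normal -0.272 -0.753 -0.599
outer loop
vertex -3.71 0.986 -3.678
vertex -3.02 1.093 -4.126
vertex -3.136 0.607 -3.463
endloop
endfacet
facet normal -0.336 0.026 0.942
outer loop
vertex -3.71 0.986 -3.678
vertex -3.136 0.607 -3.463
vertex -2.66 2.087 -3.334
endloop
endfacet
facet normal -0.271 -0.753 -0.599
outer loop
vertex -3.136 0.607 -3.463
vertex -3.02 1.093 -4.126
vertex -2.475 0.595 -3.747
endloop
endfacet
facet normal 0.384 -0.202 0.901
outer loop
vertex -3.136 0.607 -3.463
vertex -2.475 0.595 -3.747
vertex -2.66 2.087 -3.334
endloop
endfacet
facet normal -0.272 -0.753 -0.599
outer loop
vertex -2.475 0.595 -3.747
vertex -3.02 1.093 -4.126
vertex -2.223 0.957 -4.317
endloop
endfacet
facet normal 0.914 0.001 0.405
outer loop
vertex -2.475 0.595 -3.747
vertex -2.223 0.957 -4.317
vertex -2.66 2.087 -3.334
endloop
endfacet
facet normal -0.722 0.154 0.675
outer loop
vertex -1.186 -4.566 -0.22
vertex -0.781 -3.926 0.067
vertex -1.971 -3.593 -1.282
endloop
endfacet
facet normal -0.500 -0.790 -0.354
outer loop
vertex -0.939 -3.814 -2.247
vertex -1.186 -4.566 -0.22
vertex -1.971 -3.593 -1.282
endloop
endfacet
facet normal -0.722 0.154 0.675
outer loop
vertex -1.971 -3.593 -1.282
vertex -0.781 -3.926 0.067
vertex -1.565 -2.953 -0.994
endloop
endfacet
facet normal -0.478 0.594 -0.647
outer loop
vertex -1.565 -2.953 -0.994
vertex -0.939 -3.814 -2.247
vertex -1.971 -3.593 -1.282
endloop
endfacet
facet normal 0.478 -0.593 0.648
outer loop
vertex -1.186 -4.566 -0.22
vertex 0.251 -4.147 -0.898
vertex -0.781 -3.926 0.067
endloop
endfacet
facet normal -0.501 -0.790 -0.354
outer loop
vertex -0.155 -4.787 -1.186
vertex -1.186 -4.566 -0.22
vertex -0.939 -3.814 -2.247
endloop
endfacet
facet normal 0.478 -0.594 0.646
outer loop
vertex -0.155 -4.787 -1.186
vertex 0.251 -4.147 -0.898
vertex -1.186 -4.566 -0.22
endloop
endfacet
facet normal 0.501 0.790 0.354
outer loop
vertex -0.781 -3.926 0.067
vertex 0.251 -4.147 -0.898
vertex -1.565 -2.953 -0.994
endloop
endfacet
facet normal -0.479 0.593 -0.647
outer loop
vertex -0.534 -3.174 -1.96
vertex -0.939 -3.814 -2.247
vertex -1.565 -2.953 -0.994
endloop
endfacet
facet normal 0.501 0.790 0.354
outer loop
vertex -1.565 -2.953 -0.994
vertex 0.251 -4.147 -0.898
vertex -0.534 -3.174 -1.96
endloop
endfacet
facet normal 0.722 -0.154 -0.675
outer loop
vertex -0.534 -3.174 -1.96
vertex -0.155 -4.787 -1.186
vertex -0.939 -3.814 -2.247
endloop
endfacet
facet normal 0.722 -0.154 -0.675
outer loop
vertex 0.251 -4.147 -0.898
vertex -0.155 -4.787 -1.186
vertex -0.534 -3.174 -1.96
endloop
endfacet
facet normal -0.265 -0.089 -0.960
outer loop
vertex 1.257 -2.375 2.285
vertex 0.363 -2.276 2.523
vertex 1.047 -1.695 2.28
endloop
endfacet
facet normal 0.951 0.294 0.095
outer loop
vertex 1.257 -2.375 2.285
vertex 1.047 -1.695 2.28
vertex 0.937 -2.084 4.597
endloop
endfacet
facet normal -0.265 -0.089 -0.960
outer loop
vertex 1.047 -1.695 2.28
vertex 0.363 -2.276 2.523
vertex 0.437 -1.355 2.417
endloop
endfacet
facet normal 0.508 0.845 0.166
outer loop
vertex 1.047 -1.695 2.28
vertex 0.437 -1.355 2.417
vertex 0.937 -2.084 4.597
endloop
endfacet
facet normal -0.266 -0.089 -0.960
outer loop
vertex 0.437 -1.355 2.417
vertex 0.363 -2.276 2.523
vertex -0.217 -1.555 2.617
endloop
endfacet
facet normal -0.175 0.921 0.348
outer loop
vertex 0.437 -1.355 2.417
vertex -0.217 -1.555 2.617
vertex 0.937 -2.084 4.597
endloop
endfacet
facet normal -0.265 -0.088 -0.960
outer loop
vertex -0.217 -1.555 2.617
vertex 0.363 -2.276 2.523
vertex -0.531 -2.178 2.761
endloop
endfacet
facet normal -0.699 0.476 0.534
outer loop
vertex -0.217 -1.555 2.617
vertex -0.531 -2.178 2.761
vertex 0.937 -2.084 4.597
endloop
endfacet
facet normal -0.265 -0.090 -0.960
outer loop
vertex -0.531 -2.178 2.761
vertex 0.363 -2.276 2.523
vertex -0.321 -2.858 2.767
endloop
endfacet
facet normal -0.755 -0.228 0.615
outer loop
vertex -0.531 -2.178 2.761
vertex -0.321 -2.858 2.767
vertex 0.937 -2.084 4.597
endloop
endfacet
facet normal -0.266 -0.089 -0.960
outer loop
vertex -0.321 -2.858 2.767
vertex 0.363 -2.276 2.523
vertex 0.29 -3.197 2.629
endloop
endfacet
facet normal -0.310 -0.780 0.543
outer loop
vertex -0.321 -2.858 2.767
vertex 0.29 -3.197 2.629
vertex 0.937 -2.084 4.597
endloop
endfacet
facet normal -0.265 -0.089 -0.960
outer loop
vertex 0.29 -3.197 2.629
vertex 0.363 -2.276 2.523
vertex 0.943 -2.997 2.43
endloop
endfacet
facet normal 0.372 -0.855 0.361
outer loop
vertex 0.29 -3.197 2.629
vertex 0.943 -2.997 2.43
vertex 0.937 -2.084 4.597
endloop
endfacet
facet normal -0.265 -0.090 -0.960
outer loop
vertex 0.943 -2.997 2.43
vertex 0.363 -2.276 2.523
vertex 1.257 -2.375 2.285
endloop
endfacet
facet normal 0.895 -0.411 0.176
outer loop
vertex 0.943 -2.997 2.43
vertex 1.257 -2.375 2.285
vertex 0.937 -2.084 4.597
endloop
endfacet

endsolid


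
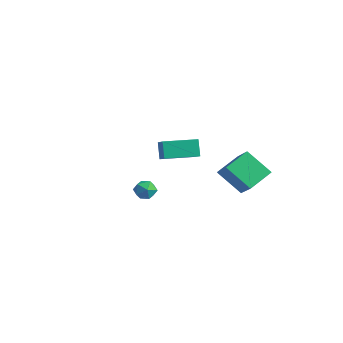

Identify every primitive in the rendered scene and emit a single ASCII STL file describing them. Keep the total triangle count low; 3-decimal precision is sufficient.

solid 
facet normal -0.448 0.232 0.863
outer loop
vertex -2.834 1.355 -2.958
vertex -1.903 3.26 -2.986
vertex -4.157 1.99 -3.815
endloop
endfacet
facet normal -0.440 -0.898 0.013
outer loop
vertex -3.597 1.7 -4.894
vertex -2.834 1.355 -2.958
vertex -4.157 1.99 -3.815
endloop
endfacet
facet normal -0.448 0.232 0.864
outer loop
vertex -4.157 1.99 -3.815
vertex -1.903 3.26 -2.986
vertex -3.227 3.894 -3.843
endloop
endfacet
facet normal -0.779 0.373 -0.504
outer loop
vertex -3.227 3.894 -3.843
vertex -3.597 1.7 -4.894
vertex -4.157 1.99 -3.815
endloop
endfacet
facet normal 0.779 -0.373 0.504
outer loop
vertex -2.834 1.355 -2.958
vertex -1.343 2.97 -4.065
vertex -1.903 3.26 -2.986
endloop
endfacet
facet normal -0.439 -0.899 0.013
outer loop
vertex -2.273 1.066 -4.037
vertex -2.834 1.355 -2.958
vertex -3.597 1.7 -4.894
endloop
endfacet
facet normal 0.779 -0.373 0.505
outer loop
vertex -2.273 1.066 -4.037
vertex -1.343 2.97 -4.065
vertex -2.834 1.355 -2.958
endloop
endfacet
facet normal 0.439 0.898 -0.014
outer loop
vertex -1.903 3.26 -2.986
vertex -1.343 2.97 -4.065
vertex -3.227 3.894 -3.843
endloop
endfacet
facet normal -0.779 0.373 -0.505
outer loop
vertex -2.666 3.605 -4.922
vertex -3.597 1.7 -4.894
vertex -3.227 3.894 -3.843
endloop
endfacet
facet normal 0.439 0.898 -0.012
outer loop
vertex -3.227 3.894 -3.843
vertex -1.343 2.97 -4.065
vertex -2.666 3.605 -4.922
endloop
endfacet
facet normal 0.448 -0.232 -0.864
outer loop
vertex -2.666 3.605 -4.922
vertex -2.273 1.066 -4.037
vertex -3.597 1.7 -4.894
endloop
endfacet
facet normal 0.448 -0.232 -0.863
outer loop
vertex -1.343 2.97 -4.065
vertex -2.273 1.066 -4.037
vertex -2.666 3.605 -4.922
endloop
endfacet
facet normal -0.670 -0.343 0.659
outer loop
vertex 3.844 2.222 -1.13
vertex 2.512 2.647 -2.264
vertex 3.948 0.658 -1.838
endloop
endfacet
facet normal 0.740 -0.236 0.630
outer loop
vertex 5.268 1.333 -3.136
vertex 3.844 2.222 -1.13
vertex 3.948 0.658 -1.838
endloop
endfacet
facet normal -0.670 -0.343 0.659
outer loop
vertex 3.948 0.658 -1.838
vertex 2.512 2.647 -2.264
vertex 2.616 1.083 -2.972
endloop
endfacet
facet normal 0.060 -0.909 -0.412
outer loop
vertex 2.616 1.083 -2.972
vertex 5.268 1.333 -3.136
vertex 3.948 0.658 -1.838
endloop
endfacet
facet normal -0.060 0.909 0.412
outer loop
vertex 3.844 2.222 -1.13
vertex 3.832 3.322 -3.562
vertex 2.512 2.647 -2.264
endloop
endfacet
facet normal 0.740 -0.236 0.630
outer loop
vertex 5.164 2.897 -2.428
vertex 3.844 2.222 -1.13
vertex 5.268 1.333 -3.136
endloop
endfacet
facet normal -0.060 0.909 0.412
outer loop
vertex 5.164 2.897 -2.428
vertex 3.832 3.322 -3.562
vertex 3.844 2.222 -1.13
endloop
endfacet
facet normal -0.740 0.236 -0.630
outer loop
vertex 2.512 2.647 -2.264
vertex 3.832 3.322 -3.562
vertex 2.616 1.083 -2.972
endloop
endfacet
facet normal 0.060 -0.909 -0.412
outer loop
vertex 3.936 1.758 -4.27
vertex 5.268 1.333 -3.136
vertex 2.616 1.083 -2.972
endloop
endfacet
facet normal -0.740 0.236 -0.630
outer loop
vertex 2.616 1.083 -2.972
vertex 3.832 3.322 -3.562
vertex 3.936 1.758 -4.27
endloop
endfacet
facet normal 0.670 0.343 -0.659
outer loop
vertex 3.936 1.758 -4.27
vertex 5.164 2.897 -2.428
vertex 5.268 1.333 -3.136
endloop
endfacet
facet normal 0.670 0.343 -0.659
outer loop
vertex 3.832 3.322 -3.562
vertex 5.164 2.897 -2.428
vertex 3.936 1.758 -4.27
endloop
endfacet
facet normal -0.331 0.820 -0.466
outer loop
vertex 2.466 -3.222 -3.397
vertex 1.777 -3.389 -3.201
vertex 2.193 -2.971 -2.761
endloop
endfacet
facet normal 0.331 0.918 -0.220
outer loop
vertex 2.466 -3.222 -3.397
vertex 2.193 -2.971 -2.761
vertex 2.883 -3.227 -2.79
endloop
endfacet
facet normal 0.750 0.419 -0.512
outer loop
vertex 2.466 -3.222 -3.397
vertex 2.883 -3.227 -2.79
vertex 2.893 -3.803 -3.247
endloop
endfacet
facet normal 0.346 0.012 -0.938
outer loop
vertex 2.466 -3.222 -3.397
vertex 2.893 -3.803 -3.247
vertex 2.209 -3.904 -3.501
endloop
endfacet
facet normal -0.322 0.260 -0.910
outer loop
vertex 2.466 -3.222 -3.397
vertex 2.209 -3.904 -3.501
vertex 1.777 -3.389 -3.201
endloop
endfacet
facet normal 0.322 0.813 0.484
outer loop
vertex 2.883 -3.227 -2.79
vertex 2.193 -2.971 -2.761
vertex 2.451 -3.396 -2.219
endloop
endfacet
facet normal -0.750 0.655 0.087
outer loop
vertex 2.193 -2.971 -2.761
vertex 1.777 -3.389 -3.201
vertex 1.767 -3.497 -2.473
endloop
endfacet
facet normal -0.735 -0.250 -0.630
outer loop
vertex 1.777 -3.389 -3.201
vertex 2.209 -3.904 -3.501
vertex 1.777 -4.073 -2.93
endloop
endfacet
facet normal 0.347 -0.651 -0.675
outer loop
vertex 2.209 -3.904 -3.501
vertex 2.893 -3.803 -3.247
vertex 2.467 -4.329 -2.959
endloop
endfacet
facet normal 1.000 0.006 0.015
outer loop
vertex 2.893 -3.803 -3.247
vertex 2.883 -3.227 -2.79
vertex 2.883 -3.911 -2.519
endloop
endfacet
facet normal -0.346 -0.012 0.938
outer loop
vertex 2.194 -4.078 -2.323
vertex 2.451 -3.396 -2.219
vertex 1.767 -3.497 -2.473
endloop
endfacet
facet normal -0.750 -0.419 0.512
outer loop
vertex 2.194 -4.078 -2.323
vertex 1.767 -3.497 -2.473
vertex 1.777 -4.073 -2.93
endloop
endfacet
facet normal -0.331 -0.918 0.220
outer loop
vertex 2.194 -4.078 -2.323
vertex 1.777 -4.073 -2.93
vertex 2.467 -4.329 -2.959
endloop
endfacet
facet normal 0.331 -0.820 0.466
outer loop
vertex 2.194 -4.078 -2.323
vertex 2.467 -4.329 -2.959
vertex 2.883 -3.911 -2.519
endloop
endfacet
facet normal 0.322 -0.260 0.910
outer loop
vertex 2.194 -4.078 -2.323
vertex 2.883 -3.911 -2.519
vertex 2.451 -3.396 -2.219
endloop
endfacet
facet normal -0.347 0.651 0.675
outer loop
vertex 1.767 -3.497 -2.473
vertex 2.451 -3.396 -2.219
vertex 2.193 -2.971 -2.761
endloop
endfacet
facet normal -1.000 -0.006 -0.015
outer loop
vertex 1.777 -4.073 -2.93
vertex 1.767 -3.497 -2.473
vertex 1.777 -3.389 -3.201
endloop
endfacet
facet normal -0.322 -0.813 -0.484
outer loop
vertex 2.467 -4.329 -2.959
vertex 1.777 -4.073 -2.93
vertex 2.209 -3.904 -3.501
endloop
endfacet
facet normal 0.750 -0.655 -0.087
outer loop
vertex 2.883 -3.911 -2.519
vertex 2.467 -4.329 -2.959
vertex 2.893 -3.803 -3.247
endloop
endfacet
facet normal 0.735 0.250 0.630
outer loop
vertex 2.451 -3.396 -2.219
vertex 2.883 -3.911 -2.519
vertex 2.883 -3.227 -2.79
endloop
endfacet

endsolid


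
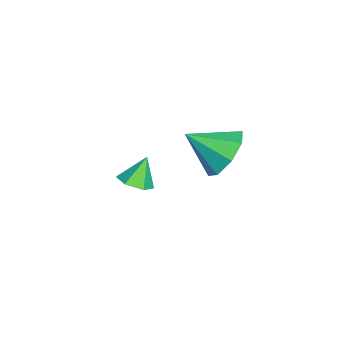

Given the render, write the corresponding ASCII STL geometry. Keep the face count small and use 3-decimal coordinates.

solid 
facet normal 0.391 -0.324 -0.862
outer loop
vertex -0.378 1.186 -2.845
vertex -0.851 1.456 -3.161
vertex -0.324 1.781 -3.044
endloop
endfacet
facet normal 0.639 0.191 0.745
outer loop
vertex -0.378 1.186 -2.845
vertex -0.324 1.781 -3.044
vertex -1.269 1.804 -2.239
endloop
endfacet
facet normal 0.391 -0.324 -0.861
outer loop
vertex -0.324 1.781 -3.044
vertex -0.851 1.456 -3.161
vertex -0.797 2.052 -3.361
endloop
endfacet
facet normal 0.298 0.898 0.324
outer loop
vertex -0.324 1.781 -3.044
vertex -0.797 2.052 -3.361
vertex -1.269 1.804 -2.239
endloop
endfacet
facet normal 0.390 -0.325 -0.862
outer loop
vertex -0.797 2.052 -3.361
vertex -0.851 1.456 -3.161
vertex -1.324 1.727 -3.477
endloop
endfacet
facet normal -0.520 0.854 -0.030
outer loop
vertex -0.797 2.052 -3.361
vertex -1.324 1.727 -3.477
vertex -1.269 1.804 -2.239
endloop
endfacet
facet normal 0.390 -0.324 -0.862
outer loop
vertex -1.324 1.727 -3.477
vertex -0.851 1.456 -3.161
vertex -1.378 1.132 -3.278
endloop
endfacet
facet normal -0.994 0.103 0.038
outer loop
vertex -1.324 1.727 -3.477
vertex -1.378 1.132 -3.278
vertex -1.269 1.804 -2.239
endloop
endfacet
facet normal 0.391 -0.325 -0.861
outer loop
vertex -1.378 1.132 -3.278
vertex -0.851 1.456 -3.161
vertex -0.905 0.861 -2.961
endloop
endfacet
facet normal -0.653 -0.603 0.459
outer loop
vertex -1.378 1.132 -3.278
vertex -0.905 0.861 -2.961
vertex -1.269 1.804 -2.239
endloop
endfacet
facet normal 0.390 -0.325 -0.862
outer loop
vertex -0.905 0.861 -2.961
vertex -0.851 1.456 -3.161
vertex -0.378 1.186 -2.845
endloop
endfacet
facet normal 0.165 -0.558 0.813
outer loop
vertex -0.905 0.861 -2.961
vertex -0.378 1.186 -2.845
vertex -1.269 1.804 -2.239
endloop
endfacet
facet normal 0.034 0.835 -0.549
outer loop
vertex 2.309 3.893 0.08
vertex 1.883 4.359 0.763
vertex 2.769 4.178 0.542
endloop
endfacet
facet normal 0.633 -0.756 -0.164
outer loop
vertex 2.309 3.893 0.08
vertex 2.769 4.178 0.542
vertex 1.837 3.181 1.537
endloop
endfacet
facet normal 0.033 0.835 -0.549
outer loop
vertex 2.769 4.178 0.542
vertex 1.883 4.359 0.763
vertex 2.71 4.57 1.134
endloop
endfacet
facet normal 0.833 -0.419 0.361
outer loop
vertex 2.769 4.178 0.542
vertex 2.71 4.57 1.134
vertex 1.837 3.181 1.537
endloop
endfacet
facet normal 0.033 0.835 -0.549
outer loop
vertex 2.71 4.57 1.134
vertex 1.883 4.359 0.763
vertex 2.167 4.837 1.508
endloop
endfacet
facet normal 0.534 -0.092 0.841
outer loop
vertex 2.71 4.57 1.134
vertex 2.167 4.837 1.508
vertex 1.837 3.181 1.537
endloop
endfacet
facet normal 0.034 0.835 -0.549
outer loop
vertex 2.167 4.837 1.508
vertex 1.883 4.359 0.763
vertex 1.458 4.825 1.446
endloop
endfacet
facet normal -0.088 0.035 0.996
outer loop
vertex 2.167 4.837 1.508
vertex 1.458 4.825 1.446
vertex 1.837 3.181 1.537
endloop
endfacet
facet normal 0.033 0.835 -0.549
outer loop
vertex 1.458 4.825 1.446
vertex 1.883 4.359 0.763
vertex 0.998 4.539 0.984
endloop
endfacet
facet normal -0.668 -0.113 0.735
outer loop
vertex 1.458 4.825 1.446
vertex 0.998 4.539 0.984
vertex 1.837 3.181 1.537
endloop
endfacet
facet normal 0.033 0.835 -0.549
outer loop
vertex 0.998 4.539 0.984
vertex 1.883 4.359 0.763
vertex 1.057 4.148 0.392
endloop
endfacet
facet normal -0.868 -0.450 0.211
outer loop
vertex 0.998 4.539 0.984
vertex 1.057 4.148 0.392
vertex 1.837 3.181 1.537
endloop
endfacet
facet normal 0.034 0.835 -0.549
outer loop
vertex 1.057 4.148 0.392
vertex 1.883 4.359 0.763
vertex 1.6 3.88 0.018
endloop
endfacet
facet normal -0.569 -0.777 -0.269
outer loop
vertex 1.057 4.148 0.392
vertex 1.6 3.88 0.018
vertex 1.837 3.181 1.537
endloop
endfacet
facet normal 0.033 0.835 -0.549
outer loop
vertex 1.6 3.88 0.018
vertex 1.883 4.359 0.763
vertex 2.309 3.893 0.08
endloop
endfacet
facet normal 0.054 -0.904 -0.424
outer loop
vertex 1.6 3.88 0.018
vertex 2.309 3.893 0.08
vertex 1.837 3.181 1.537
endloop
endfacet

endsolid


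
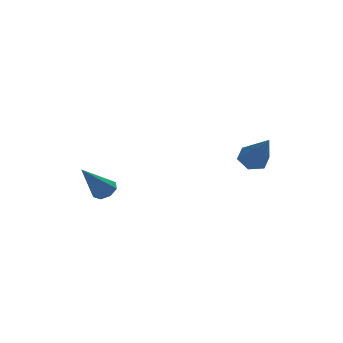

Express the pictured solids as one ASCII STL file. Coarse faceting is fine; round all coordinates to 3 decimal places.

solid 
facet normal -0.010 0.653 -0.758
outer loop
vertex 3.134 -1.457 0.224
vertex 2.879 -1.03 0.595
vertex 3.496 -1.073 0.55
endloop
endfacet
facet normal 0.788 -0.589 -0.180
outer loop
vertex 3.134 -1.457 0.224
vertex 3.496 -1.073 0.55
vertex 2.901 -2.35 2.125
endloop
endfacet
facet normal -0.010 0.653 -0.757
outer loop
vertex 3.496 -1.073 0.55
vertex 2.879 -1.03 0.595
vertex 3.241 -0.647 0.921
endloop
endfacet
facet normal 0.884 0.140 0.447
outer loop
vertex 3.496 -1.073 0.55
vertex 3.241 -0.647 0.921
vertex 2.901 -2.35 2.125
endloop
endfacet
facet normal -0.011 0.654 -0.756
outer loop
vertex 3.241 -0.647 0.921
vertex 2.879 -1.03 0.595
vertex 2.624 -0.604 0.967
endloop
endfacet
facet normal 0.100 0.561 0.822
outer loop
vertex 3.241 -0.647 0.921
vertex 2.624 -0.604 0.967
vertex 2.901 -2.35 2.125
endloop
endfacet
facet normal -0.012 0.654 -0.757
outer loop
vertex 2.624 -0.604 0.967
vertex 2.879 -1.03 0.595
vertex 2.262 -0.988 0.641
endloop
endfacet
facet normal -0.782 0.254 0.569
outer loop
vertex 2.624 -0.604 0.967
vertex 2.262 -0.988 0.641
vertex 2.901 -2.35 2.125
endloop
endfacet
facet normal -0.012 0.654 -0.757
outer loop
vertex 2.262 -0.988 0.641
vertex 2.879 -1.03 0.595
vertex 2.517 -1.414 0.269
endloop
endfacet
facet normal -0.878 -0.475 -0.058
outer loop
vertex 2.262 -0.988 0.641
vertex 2.517 -1.414 0.269
vertex 2.901 -2.35 2.125
endloop
endfacet
facet normal -0.010 0.653 -0.758
outer loop
vertex 2.517 -1.414 0.269
vertex 2.879 -1.03 0.595
vertex 3.134 -1.457 0.224
endloop
endfacet
facet normal -0.094 -0.897 -0.433
outer loop
vertex 2.517 -1.414 0.269
vertex 3.134 -1.457 0.224
vertex 2.901 -2.35 2.125
endloop
endfacet
facet normal 0.569 0.166 -0.805
outer loop
vertex -0.912 3.259 -2.048
vertex -1.362 3.265 -2.365
vertex -1.078 3.644 -2.086
endloop
endfacet
facet normal 0.534 0.308 0.787
outer loop
vertex -0.912 3.259 -2.048
vertex -1.078 3.644 -2.086
vertex -2.358 2.975 -0.955
endloop
endfacet
facet normal 0.569 0.166 -0.805
outer loop
vertex -1.078 3.644 -2.086
vertex -1.362 3.265 -2.365
vertex -1.41 3.807 -2.287
endloop
endfacet
facet normal 0.065 0.825 0.562
outer loop
vertex -1.078 3.644 -2.086
vertex -1.41 3.807 -2.287
vertex -2.358 2.975 -0.955
endloop
endfacet
facet normal 0.571 0.166 -0.804
outer loop
vertex -1.41 3.807 -2.287
vertex -1.362 3.265 -2.365
vertex -1.713 3.652 -2.534
endloop
endfacet
facet normal -0.537 0.832 0.137
outer loop
vertex -1.41 3.807 -2.287
vertex -1.713 3.652 -2.534
vertex -2.358 2.975 -0.955
endloop
endfacet
facet normal 0.569 0.164 -0.806
outer loop
vertex -1.713 3.652 -2.534
vertex -1.362 3.265 -2.365
vertex -1.811 3.27 -2.681
endloop
endfacet
facet normal -0.916 0.325 -0.235
outer loop
vertex -1.713 3.652 -2.534
vertex -1.811 3.27 -2.681
vertex -2.358 2.975 -0.955
endloop
endfacet
facet normal 0.569 0.164 -0.806
outer loop
vertex -1.811 3.27 -2.681
vertex -1.362 3.265 -2.365
vertex -1.646 2.885 -2.643
endloop
endfacet
facet normal -0.852 -0.399 -0.338
outer loop
vertex -1.811 3.27 -2.681
vertex -1.646 2.885 -2.643
vertex -2.358 2.975 -0.955
endloop
endfacet
facet normal 0.569 0.165 -0.806
outer loop
vertex -1.646 2.885 -2.643
vertex -1.362 3.265 -2.365
vertex -1.314 2.722 -2.442
endloop
endfacet
facet normal -0.382 -0.917 -0.112
outer loop
vertex -1.646 2.885 -2.643
vertex -1.314 2.722 -2.442
vertex -2.358 2.975 -0.955
endloop
endfacet
facet normal 0.570 0.165 -0.805
outer loop
vertex -1.314 2.722 -2.442
vertex -1.362 3.265 -2.365
vertex -1.01 2.877 -2.195
endloop
endfacet
facet normal 0.219 -0.925 0.311
outer loop
vertex -1.314 2.722 -2.442
vertex -1.01 2.877 -2.195
vertex -2.358 2.975 -0.955
endloop
endfacet
facet normal 0.570 0.164 -0.805
outer loop
vertex -1.01 2.877 -2.195
vertex -1.362 3.265 -2.365
vertex -0.912 3.259 -2.048
endloop
endfacet
facet normal 0.599 -0.417 0.684
outer loop
vertex -1.01 2.877 -2.195
vertex -0.912 3.259 -2.048
vertex -2.358 2.975 -0.955
endloop
endfacet

endsolid


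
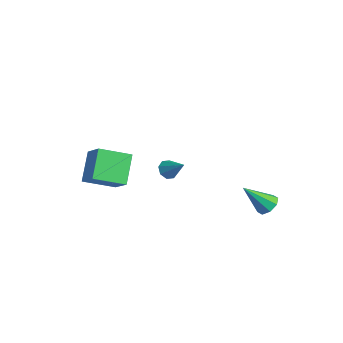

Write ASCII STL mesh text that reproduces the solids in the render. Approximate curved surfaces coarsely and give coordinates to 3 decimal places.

solid 
facet normal -0.729 -0.257 -0.635
outer loop
vertex 1.51 -2.22 2.066
vertex 1.107 -1.907 2.402
vertex 1.471 -1.775 1.931
endloop
endfacet
facet normal 0.905 -0.049 -0.423
outer loop
vertex 1.51 -2.22 2.066
vertex 1.471 -1.775 1.931
vertex 2.113 -1.553 3.278
endloop
endfacet
facet normal -0.729 -0.256 -0.635
outer loop
vertex 1.471 -1.775 1.931
vertex 1.107 -1.907 2.402
vertex 1.22 -1.407 2.071
endloop
endfacet
facet normal 0.668 0.615 -0.420
outer loop
vertex 1.471 -1.775 1.931
vertex 1.22 -1.407 2.071
vertex 2.113 -1.553 3.278
endloop
endfacet
facet normal -0.728 -0.257 -0.636
outer loop
vertex 1.22 -1.407 2.071
vertex 1.107 -1.907 2.402
vertex 0.902 -1.333 2.405
endloop
endfacet
facet normal 0.198 0.980 -0.028
outer loop
vertex 1.22 -1.407 2.071
vertex 0.902 -1.333 2.405
vertex 2.113 -1.553 3.278
endloop
endfacet
facet normal -0.729 -0.257 -0.635
outer loop
vertex 0.902 -1.333 2.405
vertex 1.107 -1.907 2.402
vertex 0.705 -1.595 2.737
endloop
endfacet
facet normal -0.224 0.825 0.518
outer loop
vertex 0.902 -1.333 2.405
vertex 0.705 -1.595 2.737
vertex 2.113 -1.553 3.278
endloop
endfacet
facet normal -0.728 -0.256 -0.635
outer loop
vertex 0.705 -1.595 2.737
vertex 1.107 -1.907 2.402
vertex 0.743 -2.04 2.873
endloop
endfacet
facet normal -0.354 0.246 0.902
outer loop
vertex 0.705 -1.595 2.737
vertex 0.743 -2.04 2.873
vertex 2.113 -1.553 3.278
endloop
endfacet
facet normal -0.728 -0.258 -0.635
outer loop
vertex 0.743 -2.04 2.873
vertex 1.107 -1.907 2.402
vertex 0.995 -2.407 2.733
endloop
endfacet
facet normal -0.116 -0.422 0.899
outer loop
vertex 0.743 -2.04 2.873
vertex 0.995 -2.407 2.733
vertex 2.113 -1.553 3.278
endloop
endfacet
facet normal -0.728 -0.258 -0.635
outer loop
vertex 0.995 -2.407 2.733
vertex 1.107 -1.907 2.402
vertex 1.313 -2.482 2.399
endloop
endfacet
facet normal 0.351 -0.785 0.510
outer loop
vertex 0.995 -2.407 2.733
vertex 1.313 -2.482 2.399
vertex 2.113 -1.553 3.278
endloop
endfacet
facet normal -0.729 -0.258 -0.634
outer loop
vertex 1.313 -2.482 2.399
vertex 1.107 -1.907 2.402
vertex 1.51 -2.22 2.066
endloop
endfacet
facet normal 0.775 -0.631 -0.038
outer loop
vertex 1.313 -2.482 2.399
vertex 1.51 -2.22 2.066
vertex 2.113 -1.553 3.278
endloop
endfacet
facet normal -0.551 0.485 0.679
outer loop
vertex -5.311 -3.203 0.228
vertex -4.007 -3.224 1.302
vertex -4.697 -1.507 -0.485
endloop
endfacet
facet normal -0.771 0.012 -0.636
outer loop
vertex -3.593 -2.476 -1.842
vertex -5.311 -3.203 0.228
vertex -4.697 -1.507 -0.485
endloop
endfacet
facet normal -0.552 0.485 0.679
outer loop
vertex -4.697 -1.507 -0.485
vertex -4.007 -3.224 1.302
vertex -3.392 -1.527 0.59
endloop
endfacet
facet normal 0.316 0.875 -0.367
outer loop
vertex -3.392 -1.527 0.59
vertex -3.593 -2.476 -1.842
vertex -4.697 -1.507 -0.485
endloop
endfacet
facet normal -0.316 -0.875 0.367
outer loop
vertex -5.311 -3.203 0.228
vertex -2.903 -4.193 -0.055
vertex -4.007 -3.224 1.302
endloop
endfacet
facet normal -0.772 0.013 -0.636
outer loop
vertex -4.208 -4.173 -1.13
vertex -5.311 -3.203 0.228
vertex -3.593 -2.476 -1.842
endloop
endfacet
facet normal -0.316 -0.874 0.368
outer loop
vertex -4.208 -4.173 -1.13
vertex -2.903 -4.193 -0.055
vertex -5.311 -3.203 0.228
endloop
endfacet
facet normal 0.771 -0.013 0.636
outer loop
vertex -4.007 -3.224 1.302
vertex -2.903 -4.193 -0.055
vertex -3.392 -1.527 0.59
endloop
endfacet
facet normal 0.317 0.874 -0.367
outer loop
vertex -2.289 -2.497 -0.768
vertex -3.593 -2.476 -1.842
vertex -3.392 -1.527 0.59
endloop
endfacet
facet normal 0.772 -0.012 0.636
outer loop
vertex -3.392 -1.527 0.59
vertex -2.903 -4.193 -0.055
vertex -2.289 -2.497 -0.768
endloop
endfacet
facet normal 0.551 -0.485 -0.679
outer loop
vertex -2.289 -2.497 -0.768
vertex -4.208 -4.173 -1.13
vertex -3.593 -2.476 -1.842
endloop
endfacet
facet normal 0.552 -0.485 -0.679
outer loop
vertex -2.903 -4.193 -0.055
vertex -4.208 -4.173 -1.13
vertex -2.289 -2.497 -0.768
endloop
endfacet
facet normal 0.288 0.610 -0.738
outer loop
vertex 3.165 2.533 -1.479
vertex 2.821 3.088 -1.154
vertex 3.495 2.809 -1.122
endloop
endfacet
facet normal 0.620 -0.784 0.033
outer loop
vertex 3.165 2.533 -1.479
vertex 3.495 2.809 -1.122
vertex 2.259 1.892 0.294
endloop
endfacet
facet normal 0.287 0.610 -0.739
outer loop
vertex 3.495 2.809 -1.122
vertex 2.821 3.088 -1.154
vertex 3.43 3.249 -0.784
endloop
endfacet
facet normal 0.806 -0.281 0.521
outer loop
vertex 3.495 2.809 -1.122
vertex 3.43 3.249 -0.784
vertex 2.259 1.892 0.294
endloop
endfacet
facet normal 0.287 0.610 -0.738
outer loop
vertex 3.43 3.249 -0.784
vertex 2.821 3.088 -1.154
vertex 3.008 3.595 -0.662
endloop
endfacet
facet normal 0.465 0.269 0.844
outer loop
vertex 3.43 3.249 -0.784
vertex 3.008 3.595 -0.662
vertex 2.259 1.892 0.294
endloop
endfacet
facet normal 0.287 0.610 -0.738
outer loop
vertex 3.008 3.595 -0.662
vertex 2.821 3.088 -1.154
vertex 2.477 3.644 -0.828
endloop
endfacet
facet normal -0.204 0.546 0.813
outer loop
vertex 3.008 3.595 -0.662
vertex 2.477 3.644 -0.828
vertex 2.259 1.892 0.294
endloop
endfacet
facet normal 0.287 0.610 -0.738
outer loop
vertex 2.477 3.644 -0.828
vertex 2.821 3.088 -1.154
vertex 2.147 3.367 -1.185
endloop
endfacet
facet normal -0.807 0.386 0.446
outer loop
vertex 2.477 3.644 -0.828
vertex 2.147 3.367 -1.185
vertex 2.259 1.892 0.294
endloop
endfacet
facet normal 0.287 0.610 -0.739
outer loop
vertex 2.147 3.367 -1.185
vertex 2.821 3.088 -1.154
vertex 2.213 2.927 -1.523
endloop
endfacet
facet normal -0.992 -0.117 -0.042
outer loop
vertex 2.147 3.367 -1.185
vertex 2.213 2.927 -1.523
vertex 2.259 1.892 0.294
endloop
endfacet
facet normal 0.286 0.611 -0.738
outer loop
vertex 2.213 2.927 -1.523
vertex 2.821 3.088 -1.154
vertex 2.634 2.582 -1.645
endloop
endfacet
facet normal -0.651 -0.666 -0.363
outer loop
vertex 2.213 2.927 -1.523
vertex 2.634 2.582 -1.645
vertex 2.259 1.892 0.294
endloop
endfacet
facet normal 0.287 0.610 -0.738
outer loop
vertex 2.634 2.582 -1.645
vertex 2.821 3.088 -1.154
vertex 3.165 2.533 -1.479
endloop
endfacet
facet normal 0.017 -0.943 -0.332
outer loop
vertex 2.634 2.582 -1.645
vertex 3.165 2.533 -1.479
vertex 2.259 1.892 0.294
endloop
endfacet

endsolid


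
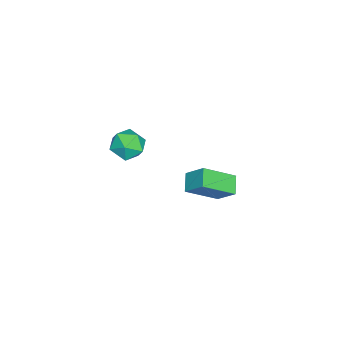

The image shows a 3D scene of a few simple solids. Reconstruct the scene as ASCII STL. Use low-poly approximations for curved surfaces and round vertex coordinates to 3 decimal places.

solid 
facet normal -0.140 0.929 -0.344
outer loop
vertex 2.871 -0.239 2.968
vertex 2.329 -0.025 3.766
vertex 3.306 0.126 3.777
endloop
endfacet
facet normal 0.487 0.668 -0.563
outer loop
vertex 2.871 -0.239 2.968
vertex 3.306 0.126 3.777
vertex 3.735 -0.61 3.275
endloop
endfacet
facet normal 0.361 0.070 -0.930
outer loop
vertex 2.871 -0.239 2.968
vertex 3.735 -0.61 3.275
vertex 3.023 -1.215 2.953
endloop
endfacet
facet normal -0.344 -0.039 -0.938
outer loop
vertex 2.871 -0.239 2.968
vertex 3.023 -1.215 2.953
vertex 2.154 -0.854 3.257
endloop
endfacet
facet normal -0.654 0.491 -0.576
outer loop
vertex 2.871 -0.239 2.968
vertex 2.154 -0.854 3.257
vertex 2.329 -0.025 3.766
endloop
endfacet
facet normal 0.869 0.495 0.016
outer loop
vertex 3.735 -0.61 3.275
vertex 3.306 0.126 3.777
vertex 3.726 -0.626 4.263
endloop
endfacet
facet normal -0.146 0.917 0.371
outer loop
vertex 3.306 0.126 3.777
vertex 2.329 -0.025 3.766
vertex 2.857 -0.265 4.567
endloop
endfacet
facet normal -0.978 0.210 -0.006
outer loop
vertex 2.329 -0.025 3.766
vertex 2.154 -0.854 3.257
vertex 2.145 -0.87 4.245
endloop
endfacet
facet normal -0.477 -0.649 -0.592
outer loop
vertex 2.154 -0.854 3.257
vertex 3.023 -1.215 2.953
vertex 2.574 -1.606 3.743
endloop
endfacet
facet normal 0.664 -0.473 -0.579
outer loop
vertex 3.023 -1.215 2.953
vertex 3.735 -0.61 3.275
vertex 3.551 -1.455 3.754
endloop
endfacet
facet normal 0.344 0.039 0.938
outer loop
vertex 3.009 -1.241 4.552
vertex 3.726 -0.626 4.263
vertex 2.857 -0.265 4.567
endloop
endfacet
facet normal -0.361 -0.070 0.930
outer loop
vertex 3.009 -1.241 4.552
vertex 2.857 -0.265 4.567
vertex 2.145 -0.87 4.245
endloop
endfacet
facet normal -0.487 -0.668 0.563
outer loop
vertex 3.009 -1.241 4.552
vertex 2.145 -0.87 4.245
vertex 2.574 -1.606 3.743
endloop
endfacet
facet normal 0.140 -0.929 0.344
outer loop
vertex 3.009 -1.241 4.552
vertex 2.574 -1.606 3.743
vertex 3.551 -1.455 3.754
endloop
endfacet
facet normal 0.654 -0.491 0.576
outer loop
vertex 3.009 -1.241 4.552
vertex 3.551 -1.455 3.754
vertex 3.726 -0.626 4.263
endloop
endfacet
facet normal 0.477 0.649 0.592
outer loop
vertex 2.857 -0.265 4.567
vertex 3.726 -0.626 4.263
vertex 3.306 0.126 3.777
endloop
endfacet
facet normal -0.664 0.473 0.579
outer loop
vertex 2.145 -0.87 4.245
vertex 2.857 -0.265 4.567
vertex 2.329 -0.025 3.766
endloop
endfacet
facet normal -0.869 -0.495 -0.016
outer loop
vertex 2.574 -1.606 3.743
vertex 2.145 -0.87 4.245
vertex 2.154 -0.854 3.257
endloop
endfacet
facet normal 0.146 -0.917 -0.371
outer loop
vertex 3.551 -1.455 3.754
vertex 2.574 -1.606 3.743
vertex 3.023 -1.215 2.953
endloop
endfacet
facet normal 0.978 -0.210 0.006
outer loop
vertex 3.726 -0.626 4.263
vertex 3.551 -1.455 3.754
vertex 3.735 -0.61 3.275
endloop
endfacet
facet normal -0.469 0.687 -0.556
outer loop
vertex -1.992 3.451 -2.22
vertex -1.006 3.684 -2.764
vertex -2.297 2.446 -3.205
endloop
endfacet
facet normal -0.858 -0.203 0.473
outer loop
vertex -1.294 0.976 -2.016
vertex -1.992 3.451 -2.22
vertex -2.297 2.446 -3.205
endloop
endfacet
facet normal -0.469 0.687 -0.556
outer loop
vertex -2.297 2.446 -3.205
vertex -1.006 3.684 -2.764
vertex -1.311 2.679 -3.749
endloop
endfacet
facet normal -0.212 -0.698 -0.684
outer loop
vertex -1.311 2.679 -3.749
vertex -1.294 0.976 -2.016
vertex -2.297 2.446 -3.205
endloop
endfacet
facet normal 0.212 0.698 0.684
outer loop
vertex -1.992 3.451 -2.22
vertex -0.003 2.214 -1.575
vertex -1.006 3.684 -2.764
endloop
endfacet
facet normal -0.858 -0.203 0.473
outer loop
vertex -0.989 1.981 -1.031
vertex -1.992 3.451 -2.22
vertex -1.294 0.976 -2.016
endloop
endfacet
facet normal 0.212 0.698 0.684
outer loop
vertex -0.989 1.981 -1.031
vertex -0.003 2.214 -1.575
vertex -1.992 3.451 -2.22
endloop
endfacet
facet normal 0.858 0.203 -0.473
outer loop
vertex -1.006 3.684 -2.764
vertex -0.003 2.214 -1.575
vertex -1.311 2.679 -3.749
endloop
endfacet
facet normal -0.212 -0.698 -0.684
outer loop
vertex -0.308 1.209 -2.56
vertex -1.294 0.976 -2.016
vertex -1.311 2.679 -3.749
endloop
endfacet
facet normal 0.858 0.203 -0.473
outer loop
vertex -1.311 2.679 -3.749
vertex -0.003 2.214 -1.575
vertex -0.308 1.209 -2.56
endloop
endfacet
facet normal 0.469 -0.687 0.556
outer loop
vertex -0.308 1.209 -2.56
vertex -0.989 1.981 -1.031
vertex -1.294 0.976 -2.016
endloop
endfacet
facet normal 0.469 -0.687 0.556
outer loop
vertex -0.003 2.214 -1.575
vertex -0.989 1.981 -1.031
vertex -0.308 1.209 -2.56
endloop
endfacet

endsolid
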